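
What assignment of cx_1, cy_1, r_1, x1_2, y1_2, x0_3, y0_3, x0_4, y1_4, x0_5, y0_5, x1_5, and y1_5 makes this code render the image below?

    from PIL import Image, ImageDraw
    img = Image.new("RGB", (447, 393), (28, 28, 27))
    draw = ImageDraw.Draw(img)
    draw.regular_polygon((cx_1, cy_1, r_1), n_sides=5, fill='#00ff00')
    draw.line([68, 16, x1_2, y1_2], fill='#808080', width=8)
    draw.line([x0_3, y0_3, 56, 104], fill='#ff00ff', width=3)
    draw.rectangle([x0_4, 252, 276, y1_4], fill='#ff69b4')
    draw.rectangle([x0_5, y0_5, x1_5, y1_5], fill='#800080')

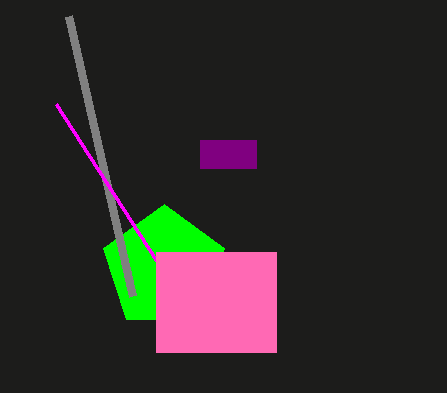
cx_1 = 164, cy_1 = 268, r_1 = 64, x1_2 = 132, y1_2 = 296, x0_3 = 156, y0_3 = 260, x0_4 = 156, y1_4 = 352, x0_5 = 200, y0_5 = 140, x1_5 = 256, y1_5 = 168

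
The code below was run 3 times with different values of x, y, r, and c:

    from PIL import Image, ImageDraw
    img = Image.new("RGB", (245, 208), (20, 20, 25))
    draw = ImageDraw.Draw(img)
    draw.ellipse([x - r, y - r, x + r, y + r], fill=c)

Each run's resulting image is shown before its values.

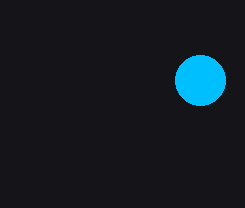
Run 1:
x = 200
y = 80
r = 25
c = 'deepskyblue'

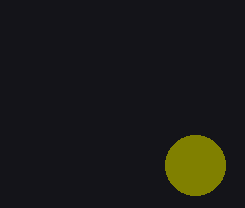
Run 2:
x = 195
y = 165
r = 30
c = 'olive'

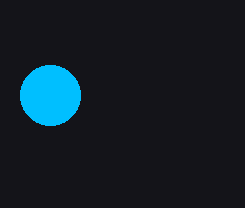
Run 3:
x = 50; y = 95; r = 30; c = 'deepskyblue'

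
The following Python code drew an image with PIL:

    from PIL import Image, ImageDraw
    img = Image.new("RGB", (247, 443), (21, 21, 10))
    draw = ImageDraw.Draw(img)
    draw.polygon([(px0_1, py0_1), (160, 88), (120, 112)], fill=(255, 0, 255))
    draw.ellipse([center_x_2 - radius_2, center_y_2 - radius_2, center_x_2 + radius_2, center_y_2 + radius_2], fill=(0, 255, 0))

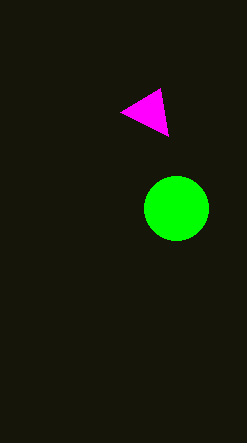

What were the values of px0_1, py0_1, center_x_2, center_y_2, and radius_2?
px0_1 = 168; py0_1 = 136; center_x_2 = 176; center_y_2 = 208; radius_2 = 32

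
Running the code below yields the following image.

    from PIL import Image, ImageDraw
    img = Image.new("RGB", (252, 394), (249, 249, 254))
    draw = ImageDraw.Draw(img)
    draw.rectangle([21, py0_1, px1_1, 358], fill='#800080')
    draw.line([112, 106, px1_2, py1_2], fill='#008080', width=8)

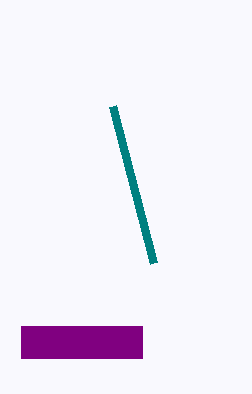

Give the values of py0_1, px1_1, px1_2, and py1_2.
py0_1 = 326; px1_1 = 142; px1_2 = 153; py1_2 = 263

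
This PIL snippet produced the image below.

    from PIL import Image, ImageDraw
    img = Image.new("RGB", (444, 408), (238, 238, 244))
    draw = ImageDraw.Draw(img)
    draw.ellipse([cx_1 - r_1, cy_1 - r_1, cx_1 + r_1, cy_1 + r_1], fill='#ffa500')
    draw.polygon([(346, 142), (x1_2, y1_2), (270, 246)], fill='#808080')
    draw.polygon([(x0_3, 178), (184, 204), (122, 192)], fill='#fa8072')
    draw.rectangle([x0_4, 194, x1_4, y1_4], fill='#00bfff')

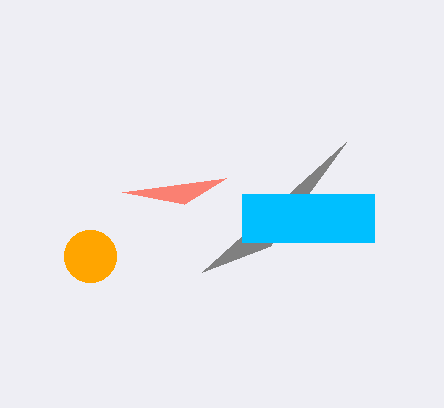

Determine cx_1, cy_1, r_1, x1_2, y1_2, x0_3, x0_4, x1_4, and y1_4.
cx_1 = 90; cy_1 = 256; r_1 = 26; x1_2 = 202; y1_2 = 272; x0_3 = 226; x0_4 = 242; x1_4 = 374; y1_4 = 242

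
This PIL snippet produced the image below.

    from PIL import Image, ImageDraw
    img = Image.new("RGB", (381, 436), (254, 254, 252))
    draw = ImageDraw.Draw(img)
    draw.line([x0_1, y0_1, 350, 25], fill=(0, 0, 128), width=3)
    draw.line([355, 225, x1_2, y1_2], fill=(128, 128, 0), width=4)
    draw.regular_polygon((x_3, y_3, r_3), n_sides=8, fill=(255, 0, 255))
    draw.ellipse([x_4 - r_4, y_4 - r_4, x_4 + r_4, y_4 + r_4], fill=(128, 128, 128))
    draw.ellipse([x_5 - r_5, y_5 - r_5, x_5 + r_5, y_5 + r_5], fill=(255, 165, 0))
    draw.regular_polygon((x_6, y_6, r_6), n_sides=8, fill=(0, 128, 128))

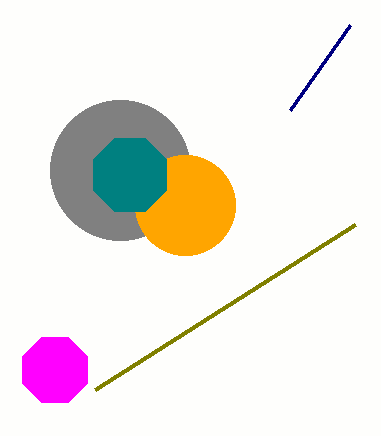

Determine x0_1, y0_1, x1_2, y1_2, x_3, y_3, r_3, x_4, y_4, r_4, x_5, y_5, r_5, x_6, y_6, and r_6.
x0_1 = 290
y0_1 = 110
x1_2 = 95
y1_2 = 390
x_3 = 55
y_3 = 370
r_3 = 35
x_4 = 120
y_4 = 170
r_4 = 70
x_5 = 185
y_5 = 205
r_5 = 50
x_6 = 130
y_6 = 175
r_6 = 40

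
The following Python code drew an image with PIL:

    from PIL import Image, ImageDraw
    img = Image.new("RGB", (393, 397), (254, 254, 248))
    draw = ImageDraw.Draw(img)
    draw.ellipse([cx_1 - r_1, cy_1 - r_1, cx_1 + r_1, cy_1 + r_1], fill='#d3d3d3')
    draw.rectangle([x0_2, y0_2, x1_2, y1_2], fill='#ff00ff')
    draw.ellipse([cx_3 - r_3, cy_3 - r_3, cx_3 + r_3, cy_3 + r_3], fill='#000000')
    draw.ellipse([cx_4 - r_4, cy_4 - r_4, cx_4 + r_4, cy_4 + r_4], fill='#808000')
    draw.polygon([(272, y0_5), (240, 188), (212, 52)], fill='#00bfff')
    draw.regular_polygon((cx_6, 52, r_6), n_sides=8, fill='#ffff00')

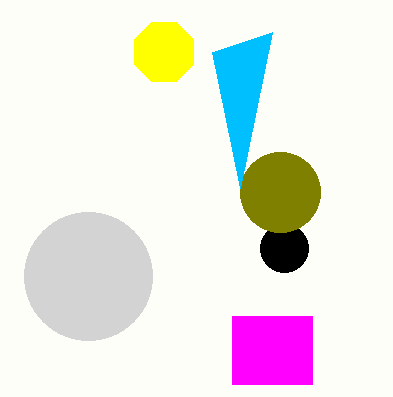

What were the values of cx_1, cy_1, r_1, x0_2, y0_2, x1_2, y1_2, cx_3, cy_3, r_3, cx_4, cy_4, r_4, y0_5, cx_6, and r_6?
cx_1 = 88, cy_1 = 276, r_1 = 64, x0_2 = 232, y0_2 = 316, x1_2 = 312, y1_2 = 384, cx_3 = 284, cy_3 = 248, r_3 = 24, cx_4 = 280, cy_4 = 192, r_4 = 40, y0_5 = 32, cx_6 = 164, r_6 = 32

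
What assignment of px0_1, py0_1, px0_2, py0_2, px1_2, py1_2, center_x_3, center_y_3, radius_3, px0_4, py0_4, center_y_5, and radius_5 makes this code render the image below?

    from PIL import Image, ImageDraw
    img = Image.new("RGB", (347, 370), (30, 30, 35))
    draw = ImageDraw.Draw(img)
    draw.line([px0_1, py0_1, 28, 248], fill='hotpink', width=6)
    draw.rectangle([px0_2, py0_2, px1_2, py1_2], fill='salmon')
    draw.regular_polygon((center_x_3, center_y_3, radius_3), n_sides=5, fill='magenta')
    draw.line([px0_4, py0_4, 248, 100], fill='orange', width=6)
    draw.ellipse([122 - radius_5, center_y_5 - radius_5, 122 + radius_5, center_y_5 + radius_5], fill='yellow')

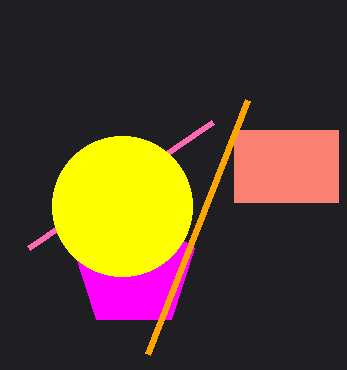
px0_1 = 212; py0_1 = 122; px0_2 = 234; py0_2 = 130; px1_2 = 338; py1_2 = 202; center_x_3 = 134; center_y_3 = 268; radius_3 = 64; px0_4 = 148; py0_4 = 354; center_y_5 = 206; radius_5 = 70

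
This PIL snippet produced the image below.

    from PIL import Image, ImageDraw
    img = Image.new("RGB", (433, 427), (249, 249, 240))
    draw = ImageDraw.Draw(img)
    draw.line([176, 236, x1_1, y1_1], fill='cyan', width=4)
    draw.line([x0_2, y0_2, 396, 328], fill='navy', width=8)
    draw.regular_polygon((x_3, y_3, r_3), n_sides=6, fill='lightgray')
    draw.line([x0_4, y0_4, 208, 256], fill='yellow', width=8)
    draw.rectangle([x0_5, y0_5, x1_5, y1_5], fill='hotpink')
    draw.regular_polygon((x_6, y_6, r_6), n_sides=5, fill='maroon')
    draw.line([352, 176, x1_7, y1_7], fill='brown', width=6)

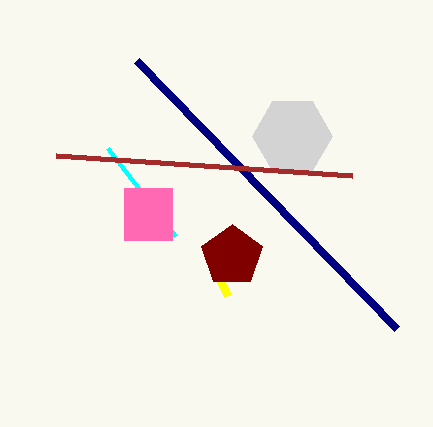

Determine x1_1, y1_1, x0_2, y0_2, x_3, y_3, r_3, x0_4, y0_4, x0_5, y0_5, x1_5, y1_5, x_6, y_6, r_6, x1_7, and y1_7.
x1_1 = 108; y1_1 = 148; x0_2 = 136; y0_2 = 60; x_3 = 292; y_3 = 136; r_3 = 40; x0_4 = 228; y0_4 = 296; x0_5 = 124; y0_5 = 188; x1_5 = 172; y1_5 = 240; x_6 = 232; y_6 = 256; r_6 = 32; x1_7 = 56; y1_7 = 156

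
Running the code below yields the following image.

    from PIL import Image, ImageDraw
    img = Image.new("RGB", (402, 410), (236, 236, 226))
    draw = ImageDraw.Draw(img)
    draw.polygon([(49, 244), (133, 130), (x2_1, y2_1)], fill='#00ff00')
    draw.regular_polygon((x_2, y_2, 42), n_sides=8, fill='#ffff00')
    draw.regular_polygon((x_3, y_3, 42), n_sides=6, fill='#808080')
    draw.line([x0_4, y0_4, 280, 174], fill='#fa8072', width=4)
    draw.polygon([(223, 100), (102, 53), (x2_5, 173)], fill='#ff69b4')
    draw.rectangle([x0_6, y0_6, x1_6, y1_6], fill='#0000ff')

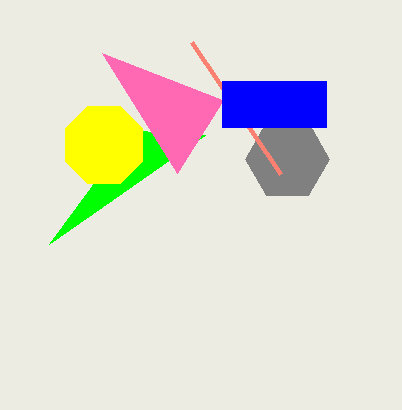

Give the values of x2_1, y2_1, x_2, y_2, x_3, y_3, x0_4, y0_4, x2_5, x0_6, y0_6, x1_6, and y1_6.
x2_1 = 205, y2_1 = 135, x_2 = 104, y_2 = 145, x_3 = 287, y_3 = 159, x0_4 = 191, y0_4 = 42, x2_5 = 177, x0_6 = 222, y0_6 = 81, x1_6 = 326, y1_6 = 127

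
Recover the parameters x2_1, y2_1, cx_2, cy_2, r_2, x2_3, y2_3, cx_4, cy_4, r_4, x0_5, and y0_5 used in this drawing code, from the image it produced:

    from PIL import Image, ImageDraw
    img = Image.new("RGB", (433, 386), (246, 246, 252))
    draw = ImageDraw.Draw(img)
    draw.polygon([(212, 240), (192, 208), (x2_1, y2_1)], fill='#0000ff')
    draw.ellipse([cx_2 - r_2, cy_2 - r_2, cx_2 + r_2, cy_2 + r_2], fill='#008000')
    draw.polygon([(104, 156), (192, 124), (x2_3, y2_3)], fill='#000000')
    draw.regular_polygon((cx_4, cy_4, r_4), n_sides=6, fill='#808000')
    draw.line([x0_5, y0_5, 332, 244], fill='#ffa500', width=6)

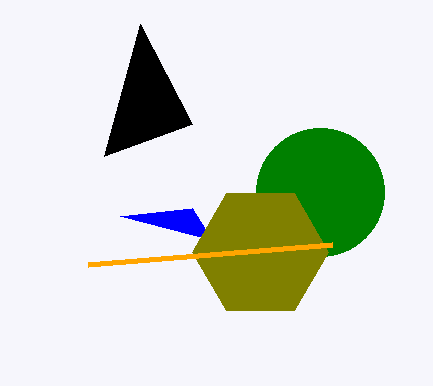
x2_1 = 120; y2_1 = 216; cx_2 = 320; cy_2 = 192; r_2 = 64; x2_3 = 140; y2_3 = 24; cx_4 = 260; cy_4 = 252; r_4 = 68; x0_5 = 88; y0_5 = 264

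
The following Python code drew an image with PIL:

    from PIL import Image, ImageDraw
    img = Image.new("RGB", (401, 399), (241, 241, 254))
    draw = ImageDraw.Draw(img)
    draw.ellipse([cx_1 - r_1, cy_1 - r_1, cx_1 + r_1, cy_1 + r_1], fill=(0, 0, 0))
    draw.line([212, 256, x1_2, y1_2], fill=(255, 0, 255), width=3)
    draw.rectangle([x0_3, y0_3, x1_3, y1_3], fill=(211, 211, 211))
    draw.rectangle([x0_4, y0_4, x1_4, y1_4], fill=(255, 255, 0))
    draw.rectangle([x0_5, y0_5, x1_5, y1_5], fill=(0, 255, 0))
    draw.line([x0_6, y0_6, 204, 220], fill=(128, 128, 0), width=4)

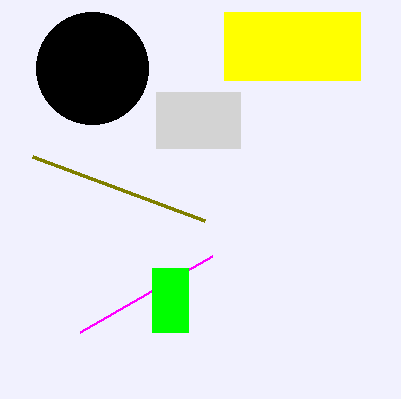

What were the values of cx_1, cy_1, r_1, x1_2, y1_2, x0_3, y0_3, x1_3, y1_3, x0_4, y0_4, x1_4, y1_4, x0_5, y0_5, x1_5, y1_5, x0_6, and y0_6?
cx_1 = 92; cy_1 = 68; r_1 = 56; x1_2 = 80; y1_2 = 332; x0_3 = 156; y0_3 = 92; x1_3 = 240; y1_3 = 148; x0_4 = 224; y0_4 = 12; x1_4 = 360; y1_4 = 80; x0_5 = 152; y0_5 = 268; x1_5 = 188; y1_5 = 332; x0_6 = 32; y0_6 = 156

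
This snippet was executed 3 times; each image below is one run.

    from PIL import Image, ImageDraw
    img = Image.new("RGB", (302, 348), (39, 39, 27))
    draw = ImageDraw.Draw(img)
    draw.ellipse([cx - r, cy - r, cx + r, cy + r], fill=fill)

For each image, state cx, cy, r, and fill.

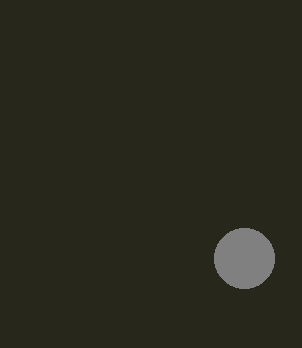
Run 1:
cx = 244, cy = 258, r = 30, fill = 'gray'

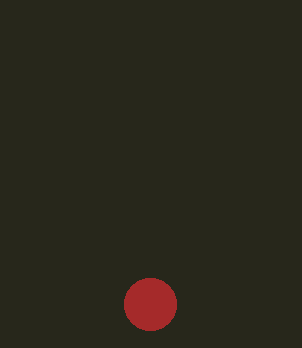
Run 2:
cx = 150, cy = 304, r = 26, fill = 'brown'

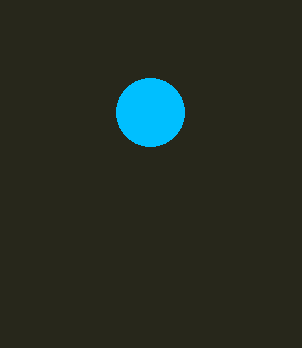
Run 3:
cx = 150
cy = 112
r = 34
fill = 'deepskyblue'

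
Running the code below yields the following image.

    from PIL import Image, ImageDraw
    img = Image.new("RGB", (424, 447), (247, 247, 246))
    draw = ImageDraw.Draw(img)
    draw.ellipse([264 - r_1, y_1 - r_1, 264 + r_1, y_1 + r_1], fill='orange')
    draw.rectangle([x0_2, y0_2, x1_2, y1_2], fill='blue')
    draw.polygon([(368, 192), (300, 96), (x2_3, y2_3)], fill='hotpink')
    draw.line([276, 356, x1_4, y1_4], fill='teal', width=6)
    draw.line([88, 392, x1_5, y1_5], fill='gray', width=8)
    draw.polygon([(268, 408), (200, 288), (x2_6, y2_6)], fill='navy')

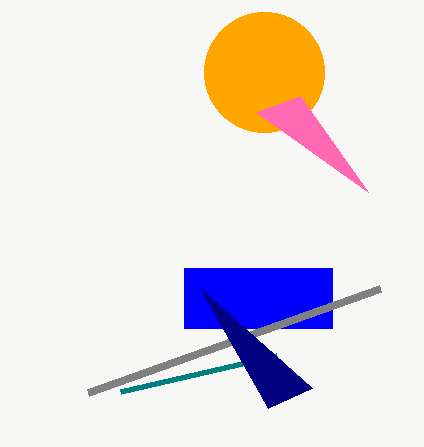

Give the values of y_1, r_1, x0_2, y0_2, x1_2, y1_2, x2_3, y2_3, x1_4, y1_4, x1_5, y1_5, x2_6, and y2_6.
y_1 = 72
r_1 = 60
x0_2 = 184
y0_2 = 268
x1_2 = 332
y1_2 = 328
x2_3 = 256
y2_3 = 112
x1_4 = 120
y1_4 = 392
x1_5 = 380
y1_5 = 288
x2_6 = 312
y2_6 = 388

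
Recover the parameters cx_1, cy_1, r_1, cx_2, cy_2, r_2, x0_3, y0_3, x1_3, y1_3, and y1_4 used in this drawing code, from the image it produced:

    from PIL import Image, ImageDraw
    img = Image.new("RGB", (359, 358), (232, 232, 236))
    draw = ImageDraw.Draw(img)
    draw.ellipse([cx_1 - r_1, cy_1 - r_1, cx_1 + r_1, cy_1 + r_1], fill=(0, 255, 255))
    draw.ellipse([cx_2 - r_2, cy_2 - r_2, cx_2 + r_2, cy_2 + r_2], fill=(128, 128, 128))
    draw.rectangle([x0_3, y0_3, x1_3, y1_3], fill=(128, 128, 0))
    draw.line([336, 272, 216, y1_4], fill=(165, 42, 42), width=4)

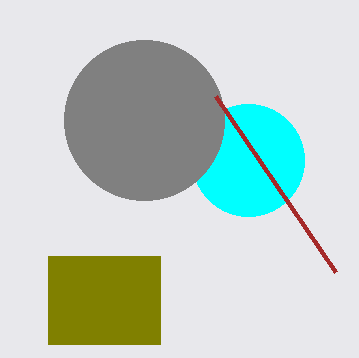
cx_1 = 248, cy_1 = 160, r_1 = 56, cx_2 = 144, cy_2 = 120, r_2 = 80, x0_3 = 48, y0_3 = 256, x1_3 = 160, y1_3 = 344, y1_4 = 96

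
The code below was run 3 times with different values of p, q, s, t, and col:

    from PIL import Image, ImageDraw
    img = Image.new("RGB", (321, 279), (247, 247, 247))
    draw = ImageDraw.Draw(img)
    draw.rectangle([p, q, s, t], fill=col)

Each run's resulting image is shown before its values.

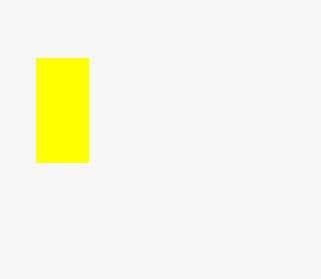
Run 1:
p = 36, q = 58, s = 88, t = 162, col = 'yellow'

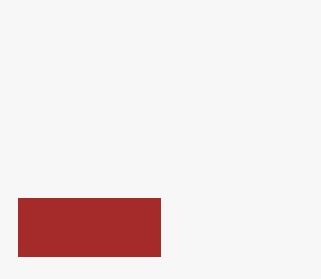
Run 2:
p = 18; q = 198; s = 160; t = 256; col = 'brown'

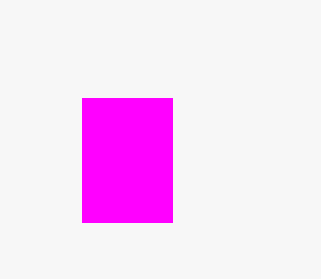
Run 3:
p = 82
q = 98
s = 172
t = 222
col = 'magenta'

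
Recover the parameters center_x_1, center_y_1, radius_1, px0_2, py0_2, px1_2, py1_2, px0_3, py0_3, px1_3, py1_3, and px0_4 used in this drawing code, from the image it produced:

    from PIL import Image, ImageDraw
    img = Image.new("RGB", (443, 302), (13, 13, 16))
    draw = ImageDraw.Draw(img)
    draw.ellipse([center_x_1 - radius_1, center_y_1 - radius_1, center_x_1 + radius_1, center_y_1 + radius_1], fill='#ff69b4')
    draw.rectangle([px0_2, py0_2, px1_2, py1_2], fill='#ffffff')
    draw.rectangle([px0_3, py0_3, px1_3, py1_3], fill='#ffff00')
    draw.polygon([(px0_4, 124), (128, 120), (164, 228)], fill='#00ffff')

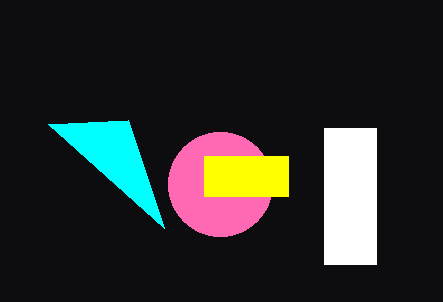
center_x_1 = 220, center_y_1 = 184, radius_1 = 52, px0_2 = 324, py0_2 = 128, px1_2 = 376, py1_2 = 264, px0_3 = 204, py0_3 = 156, px1_3 = 288, py1_3 = 196, px0_4 = 48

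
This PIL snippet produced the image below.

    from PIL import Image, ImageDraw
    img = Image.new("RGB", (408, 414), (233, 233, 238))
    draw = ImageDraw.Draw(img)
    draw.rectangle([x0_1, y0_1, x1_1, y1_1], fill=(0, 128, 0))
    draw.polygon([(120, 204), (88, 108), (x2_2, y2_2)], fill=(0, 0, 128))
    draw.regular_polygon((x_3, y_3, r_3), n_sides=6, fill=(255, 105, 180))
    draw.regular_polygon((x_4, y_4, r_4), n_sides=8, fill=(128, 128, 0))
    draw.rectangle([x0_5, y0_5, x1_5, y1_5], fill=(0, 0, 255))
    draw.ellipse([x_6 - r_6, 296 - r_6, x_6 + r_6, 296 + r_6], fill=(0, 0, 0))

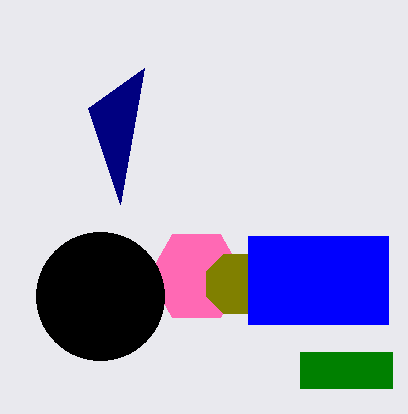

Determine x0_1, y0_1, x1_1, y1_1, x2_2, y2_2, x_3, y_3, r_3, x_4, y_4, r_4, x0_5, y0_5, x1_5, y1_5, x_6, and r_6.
x0_1 = 300
y0_1 = 352
x1_1 = 392
y1_1 = 388
x2_2 = 144
y2_2 = 68
x_3 = 196
y_3 = 276
r_3 = 48
x_4 = 236
y_4 = 284
r_4 = 32
x0_5 = 248
y0_5 = 236
x1_5 = 388
y1_5 = 324
x_6 = 100
r_6 = 64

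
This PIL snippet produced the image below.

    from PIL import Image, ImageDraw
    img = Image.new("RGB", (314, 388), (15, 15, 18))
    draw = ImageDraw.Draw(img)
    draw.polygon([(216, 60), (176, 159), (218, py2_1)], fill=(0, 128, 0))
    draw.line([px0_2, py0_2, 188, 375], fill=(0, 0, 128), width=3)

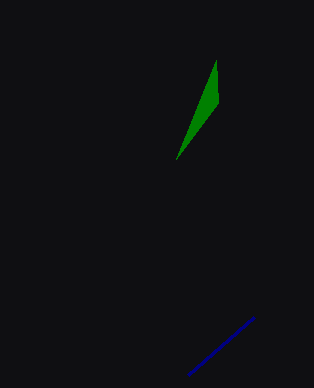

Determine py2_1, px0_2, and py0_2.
py2_1 = 103; px0_2 = 254; py0_2 = 317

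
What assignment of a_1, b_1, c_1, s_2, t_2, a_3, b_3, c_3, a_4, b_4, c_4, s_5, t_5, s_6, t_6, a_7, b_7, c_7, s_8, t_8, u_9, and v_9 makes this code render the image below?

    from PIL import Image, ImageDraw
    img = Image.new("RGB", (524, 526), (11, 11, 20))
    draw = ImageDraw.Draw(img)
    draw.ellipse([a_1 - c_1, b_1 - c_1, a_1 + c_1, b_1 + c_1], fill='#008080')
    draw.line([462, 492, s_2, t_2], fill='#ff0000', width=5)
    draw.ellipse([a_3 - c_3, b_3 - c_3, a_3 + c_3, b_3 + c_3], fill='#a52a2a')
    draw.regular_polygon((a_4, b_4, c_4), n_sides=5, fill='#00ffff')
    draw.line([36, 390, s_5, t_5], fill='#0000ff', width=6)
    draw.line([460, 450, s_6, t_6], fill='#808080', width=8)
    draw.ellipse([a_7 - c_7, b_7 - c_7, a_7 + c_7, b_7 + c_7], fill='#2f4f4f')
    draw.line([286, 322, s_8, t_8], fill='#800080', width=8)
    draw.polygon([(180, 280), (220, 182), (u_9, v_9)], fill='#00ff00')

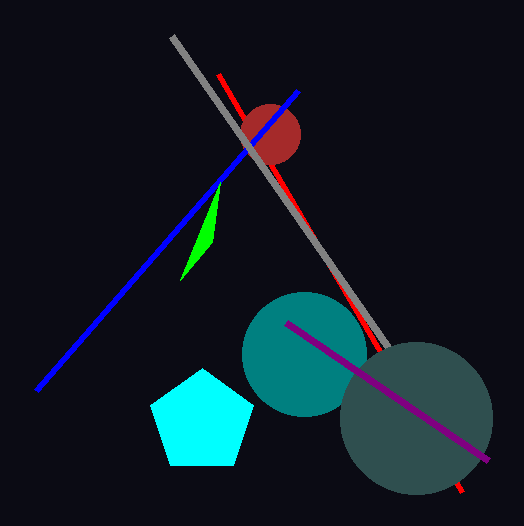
a_1 = 304; b_1 = 354; c_1 = 62; s_2 = 218; t_2 = 74; a_3 = 270; b_3 = 134; c_3 = 30; a_4 = 202; b_4 = 422; c_4 = 54; s_5 = 298; t_5 = 90; s_6 = 172; t_6 = 36; a_7 = 416; b_7 = 418; c_7 = 76; s_8 = 488; t_8 = 460; u_9 = 212; v_9 = 242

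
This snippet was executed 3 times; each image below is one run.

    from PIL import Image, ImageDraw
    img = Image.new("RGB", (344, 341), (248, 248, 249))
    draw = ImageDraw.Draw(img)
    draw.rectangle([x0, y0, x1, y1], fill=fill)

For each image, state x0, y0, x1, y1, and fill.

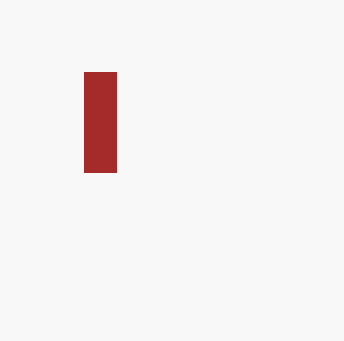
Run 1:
x0 = 84; y0 = 72; x1 = 116; y1 = 172; fill = 'brown'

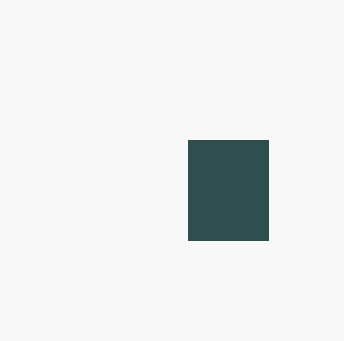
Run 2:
x0 = 188, y0 = 140, x1 = 268, y1 = 240, fill = 'darkslategray'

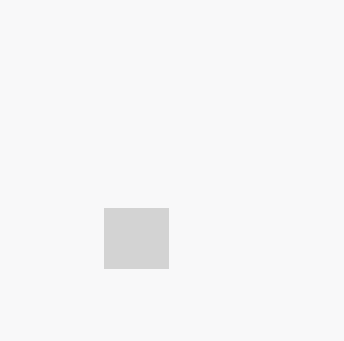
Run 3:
x0 = 104, y0 = 208, x1 = 168, y1 = 268, fill = 'lightgray'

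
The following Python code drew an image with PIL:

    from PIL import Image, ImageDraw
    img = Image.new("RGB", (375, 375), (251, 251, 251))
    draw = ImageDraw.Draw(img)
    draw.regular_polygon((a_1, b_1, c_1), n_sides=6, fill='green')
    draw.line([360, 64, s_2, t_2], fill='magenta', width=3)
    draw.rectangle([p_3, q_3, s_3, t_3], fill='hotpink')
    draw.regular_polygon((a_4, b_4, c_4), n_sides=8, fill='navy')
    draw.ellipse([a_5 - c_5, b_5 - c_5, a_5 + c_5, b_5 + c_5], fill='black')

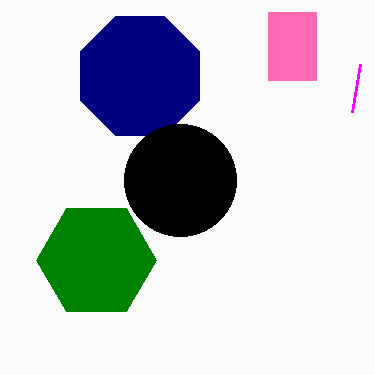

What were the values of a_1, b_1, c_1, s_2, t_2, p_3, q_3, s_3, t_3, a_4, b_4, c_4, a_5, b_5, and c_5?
a_1 = 96
b_1 = 260
c_1 = 60
s_2 = 352
t_2 = 112
p_3 = 268
q_3 = 12
s_3 = 316
t_3 = 80
a_4 = 140
b_4 = 76
c_4 = 64
a_5 = 180
b_5 = 180
c_5 = 56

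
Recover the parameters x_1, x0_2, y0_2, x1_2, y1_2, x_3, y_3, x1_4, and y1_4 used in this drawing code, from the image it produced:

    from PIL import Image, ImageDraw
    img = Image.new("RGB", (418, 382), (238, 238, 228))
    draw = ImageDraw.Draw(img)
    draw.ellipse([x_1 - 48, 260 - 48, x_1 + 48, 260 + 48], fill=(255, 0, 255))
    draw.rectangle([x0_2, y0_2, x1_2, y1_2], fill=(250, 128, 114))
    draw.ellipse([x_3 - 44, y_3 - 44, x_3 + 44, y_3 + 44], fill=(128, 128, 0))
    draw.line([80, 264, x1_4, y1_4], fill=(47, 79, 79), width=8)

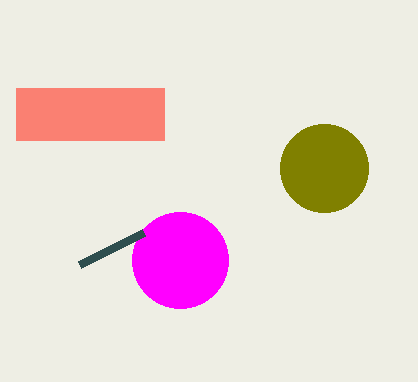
x_1 = 180
x0_2 = 16
y0_2 = 88
x1_2 = 164
y1_2 = 140
x_3 = 324
y_3 = 168
x1_4 = 144
y1_4 = 232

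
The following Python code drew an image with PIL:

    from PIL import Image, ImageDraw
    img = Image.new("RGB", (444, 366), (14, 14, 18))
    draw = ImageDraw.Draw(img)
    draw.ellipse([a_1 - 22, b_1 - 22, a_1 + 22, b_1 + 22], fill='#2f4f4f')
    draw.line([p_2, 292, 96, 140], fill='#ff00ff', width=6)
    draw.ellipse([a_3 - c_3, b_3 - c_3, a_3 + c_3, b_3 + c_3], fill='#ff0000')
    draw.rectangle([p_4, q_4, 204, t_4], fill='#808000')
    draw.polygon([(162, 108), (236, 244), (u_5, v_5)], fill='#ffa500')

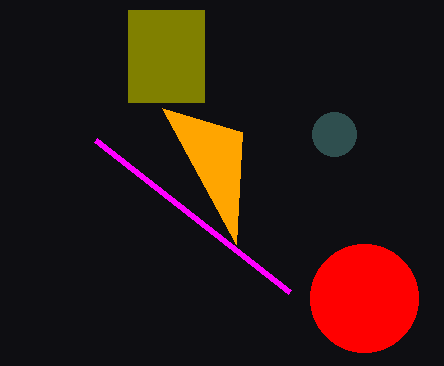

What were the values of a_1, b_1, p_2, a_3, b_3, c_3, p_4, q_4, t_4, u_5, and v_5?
a_1 = 334, b_1 = 134, p_2 = 290, a_3 = 364, b_3 = 298, c_3 = 54, p_4 = 128, q_4 = 10, t_4 = 102, u_5 = 242, v_5 = 132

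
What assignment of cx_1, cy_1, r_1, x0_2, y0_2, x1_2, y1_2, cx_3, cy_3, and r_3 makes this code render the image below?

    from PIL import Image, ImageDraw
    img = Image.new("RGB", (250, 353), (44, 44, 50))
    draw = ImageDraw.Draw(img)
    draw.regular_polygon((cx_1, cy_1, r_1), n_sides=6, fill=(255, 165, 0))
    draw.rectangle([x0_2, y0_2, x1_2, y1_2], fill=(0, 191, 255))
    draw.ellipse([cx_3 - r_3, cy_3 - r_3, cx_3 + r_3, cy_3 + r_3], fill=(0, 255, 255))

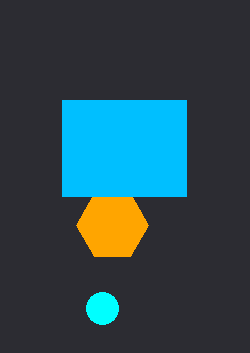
cx_1 = 112; cy_1 = 225; r_1 = 36; x0_2 = 62; y0_2 = 100; x1_2 = 186; y1_2 = 196; cx_3 = 102; cy_3 = 308; r_3 = 16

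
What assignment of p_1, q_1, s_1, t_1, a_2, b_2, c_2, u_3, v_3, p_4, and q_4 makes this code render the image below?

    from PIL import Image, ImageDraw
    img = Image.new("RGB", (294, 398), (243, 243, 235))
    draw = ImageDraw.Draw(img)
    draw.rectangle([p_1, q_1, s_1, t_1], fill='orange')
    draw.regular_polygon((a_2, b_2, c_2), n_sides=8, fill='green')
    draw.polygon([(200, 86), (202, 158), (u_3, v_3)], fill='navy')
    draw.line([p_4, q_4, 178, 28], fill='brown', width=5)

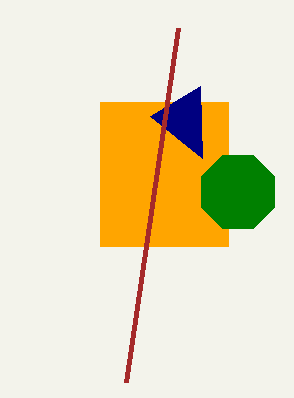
p_1 = 100; q_1 = 102; s_1 = 228; t_1 = 246; a_2 = 238; b_2 = 192; c_2 = 40; u_3 = 150; v_3 = 116; p_4 = 126; q_4 = 382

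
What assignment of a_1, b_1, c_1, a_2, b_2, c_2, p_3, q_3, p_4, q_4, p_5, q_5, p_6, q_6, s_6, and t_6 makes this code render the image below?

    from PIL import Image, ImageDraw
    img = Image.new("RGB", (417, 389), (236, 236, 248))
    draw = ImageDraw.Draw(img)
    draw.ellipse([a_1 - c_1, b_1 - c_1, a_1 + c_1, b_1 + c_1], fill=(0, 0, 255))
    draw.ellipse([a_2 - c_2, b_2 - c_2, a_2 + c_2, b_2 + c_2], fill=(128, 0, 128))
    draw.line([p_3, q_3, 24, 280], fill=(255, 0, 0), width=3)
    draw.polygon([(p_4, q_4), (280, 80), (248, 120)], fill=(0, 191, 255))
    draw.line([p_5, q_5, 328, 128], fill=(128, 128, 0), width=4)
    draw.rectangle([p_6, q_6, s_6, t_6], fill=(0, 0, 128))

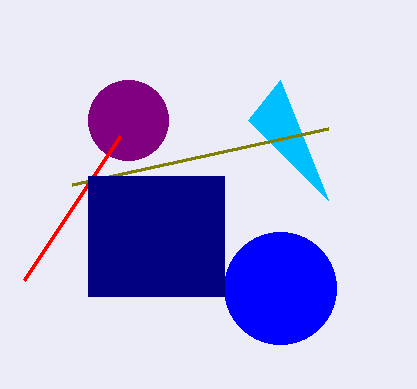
a_1 = 280; b_1 = 288; c_1 = 56; a_2 = 128; b_2 = 120; c_2 = 40; p_3 = 120; q_3 = 136; p_4 = 328; q_4 = 200; p_5 = 72; q_5 = 184; p_6 = 88; q_6 = 176; s_6 = 224; t_6 = 296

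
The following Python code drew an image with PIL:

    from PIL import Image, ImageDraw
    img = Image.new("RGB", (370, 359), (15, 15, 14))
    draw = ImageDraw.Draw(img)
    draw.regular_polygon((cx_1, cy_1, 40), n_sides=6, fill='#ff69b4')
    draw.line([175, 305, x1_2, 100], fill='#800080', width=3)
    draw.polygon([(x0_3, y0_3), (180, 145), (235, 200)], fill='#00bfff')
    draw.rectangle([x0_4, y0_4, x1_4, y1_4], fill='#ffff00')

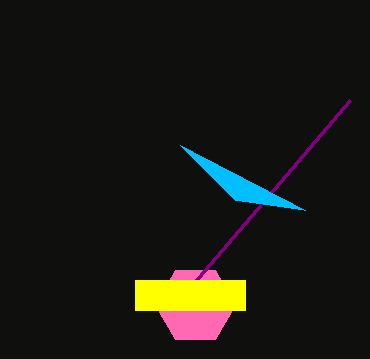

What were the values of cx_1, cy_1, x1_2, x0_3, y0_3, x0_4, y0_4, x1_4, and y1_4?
cx_1 = 195
cy_1 = 305
x1_2 = 350
x0_3 = 305
y0_3 = 210
x0_4 = 135
y0_4 = 280
x1_4 = 245
y1_4 = 310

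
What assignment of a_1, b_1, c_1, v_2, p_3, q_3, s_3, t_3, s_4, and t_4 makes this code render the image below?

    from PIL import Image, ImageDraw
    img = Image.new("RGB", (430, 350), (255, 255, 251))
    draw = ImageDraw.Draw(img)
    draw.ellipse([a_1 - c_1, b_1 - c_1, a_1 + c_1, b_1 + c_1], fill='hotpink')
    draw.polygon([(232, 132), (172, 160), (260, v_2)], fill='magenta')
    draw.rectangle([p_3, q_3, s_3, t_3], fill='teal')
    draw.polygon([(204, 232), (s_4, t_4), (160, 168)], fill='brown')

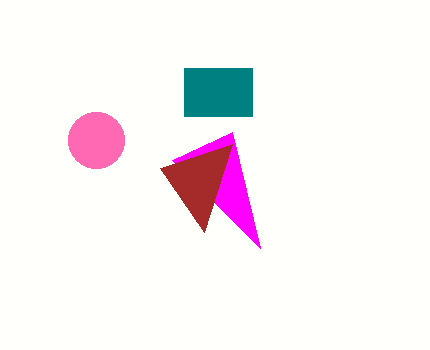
a_1 = 96; b_1 = 140; c_1 = 28; v_2 = 248; p_3 = 184; q_3 = 68; s_3 = 252; t_3 = 116; s_4 = 232; t_4 = 144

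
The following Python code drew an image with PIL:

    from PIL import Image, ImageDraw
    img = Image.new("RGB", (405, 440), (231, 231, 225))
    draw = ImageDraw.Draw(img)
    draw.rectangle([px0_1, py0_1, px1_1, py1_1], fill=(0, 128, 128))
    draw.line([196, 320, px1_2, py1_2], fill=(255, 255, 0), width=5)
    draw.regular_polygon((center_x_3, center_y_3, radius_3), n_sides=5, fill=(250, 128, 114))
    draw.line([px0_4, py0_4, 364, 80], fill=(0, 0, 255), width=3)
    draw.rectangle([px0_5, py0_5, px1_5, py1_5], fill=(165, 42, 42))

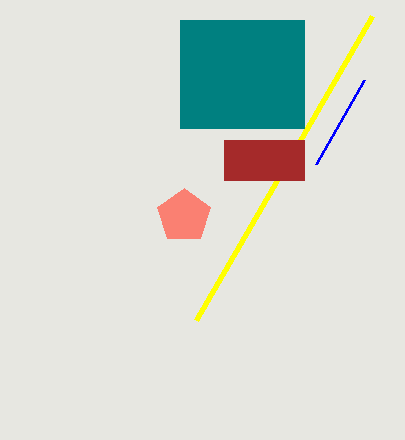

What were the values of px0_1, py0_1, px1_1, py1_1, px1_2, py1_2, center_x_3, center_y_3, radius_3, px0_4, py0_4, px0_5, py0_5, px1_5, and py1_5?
px0_1 = 180; py0_1 = 20; px1_1 = 304; py1_1 = 128; px1_2 = 372; py1_2 = 16; center_x_3 = 184; center_y_3 = 216; radius_3 = 28; px0_4 = 316; py0_4 = 164; px0_5 = 224; py0_5 = 140; px1_5 = 304; py1_5 = 180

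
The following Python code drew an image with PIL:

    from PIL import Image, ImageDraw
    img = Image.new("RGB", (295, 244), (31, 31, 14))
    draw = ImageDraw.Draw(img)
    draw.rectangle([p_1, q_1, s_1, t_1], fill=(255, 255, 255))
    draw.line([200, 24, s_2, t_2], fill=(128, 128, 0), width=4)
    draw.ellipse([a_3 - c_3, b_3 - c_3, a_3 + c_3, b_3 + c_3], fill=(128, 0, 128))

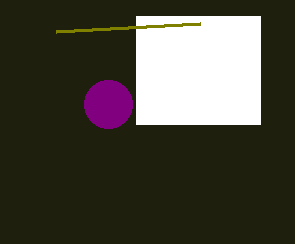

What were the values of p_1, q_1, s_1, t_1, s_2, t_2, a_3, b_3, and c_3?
p_1 = 136, q_1 = 16, s_1 = 260, t_1 = 124, s_2 = 56, t_2 = 32, a_3 = 108, b_3 = 104, c_3 = 24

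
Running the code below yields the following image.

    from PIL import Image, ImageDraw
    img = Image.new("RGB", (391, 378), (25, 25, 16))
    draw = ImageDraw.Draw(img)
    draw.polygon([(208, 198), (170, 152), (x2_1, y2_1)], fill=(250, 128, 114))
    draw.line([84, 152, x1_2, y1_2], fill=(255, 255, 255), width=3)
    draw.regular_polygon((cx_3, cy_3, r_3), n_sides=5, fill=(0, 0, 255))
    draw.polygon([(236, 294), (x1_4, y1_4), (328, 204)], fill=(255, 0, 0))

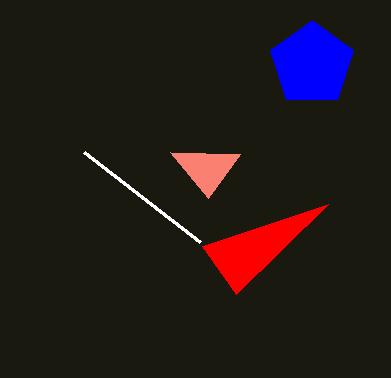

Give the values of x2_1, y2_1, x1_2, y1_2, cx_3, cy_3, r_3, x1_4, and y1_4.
x2_1 = 240; y2_1 = 154; x1_2 = 200; y1_2 = 242; cx_3 = 312; cy_3 = 64; r_3 = 44; x1_4 = 202; y1_4 = 246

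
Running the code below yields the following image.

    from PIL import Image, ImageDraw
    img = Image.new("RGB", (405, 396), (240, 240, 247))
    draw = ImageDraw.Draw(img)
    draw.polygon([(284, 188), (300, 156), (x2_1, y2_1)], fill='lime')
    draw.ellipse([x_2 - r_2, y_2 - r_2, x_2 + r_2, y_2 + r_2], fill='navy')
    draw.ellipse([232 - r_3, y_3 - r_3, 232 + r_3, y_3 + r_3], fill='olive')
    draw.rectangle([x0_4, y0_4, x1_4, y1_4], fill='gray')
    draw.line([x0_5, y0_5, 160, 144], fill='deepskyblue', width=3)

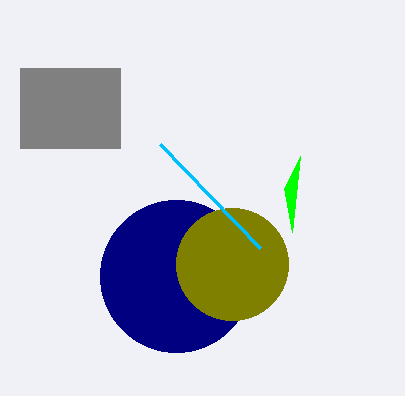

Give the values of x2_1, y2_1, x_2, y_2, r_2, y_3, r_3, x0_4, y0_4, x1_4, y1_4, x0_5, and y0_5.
x2_1 = 292
y2_1 = 232
x_2 = 176
y_2 = 276
r_2 = 76
y_3 = 264
r_3 = 56
x0_4 = 20
y0_4 = 68
x1_4 = 120
y1_4 = 148
x0_5 = 260
y0_5 = 248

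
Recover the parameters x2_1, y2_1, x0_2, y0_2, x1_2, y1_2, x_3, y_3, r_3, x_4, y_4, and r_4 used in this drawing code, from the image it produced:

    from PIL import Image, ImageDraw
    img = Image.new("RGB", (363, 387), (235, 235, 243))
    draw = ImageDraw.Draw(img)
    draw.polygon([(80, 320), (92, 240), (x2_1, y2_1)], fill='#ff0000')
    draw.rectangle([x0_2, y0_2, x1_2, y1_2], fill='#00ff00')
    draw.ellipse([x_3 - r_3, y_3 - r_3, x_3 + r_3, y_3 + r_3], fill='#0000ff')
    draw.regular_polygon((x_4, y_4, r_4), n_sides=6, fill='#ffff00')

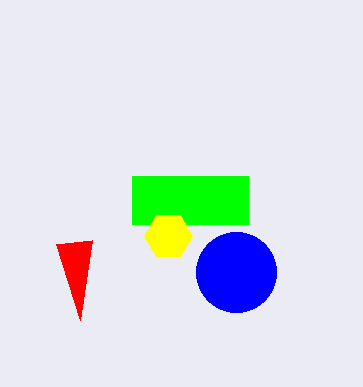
x2_1 = 56, y2_1 = 244, x0_2 = 132, y0_2 = 176, x1_2 = 248, y1_2 = 224, x_3 = 236, y_3 = 272, r_3 = 40, x_4 = 168, y_4 = 236, r_4 = 24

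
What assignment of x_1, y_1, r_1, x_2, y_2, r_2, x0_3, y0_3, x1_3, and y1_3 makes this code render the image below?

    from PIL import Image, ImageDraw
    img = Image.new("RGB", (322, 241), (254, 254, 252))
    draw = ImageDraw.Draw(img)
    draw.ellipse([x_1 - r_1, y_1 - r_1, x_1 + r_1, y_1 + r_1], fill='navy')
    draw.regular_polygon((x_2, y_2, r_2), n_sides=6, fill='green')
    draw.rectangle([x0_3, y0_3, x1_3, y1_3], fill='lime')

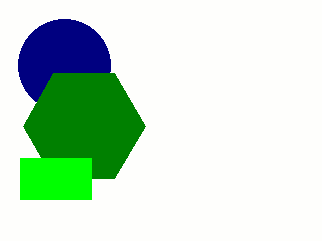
x_1 = 64, y_1 = 65, r_1 = 46, x_2 = 84, y_2 = 126, r_2 = 61, x0_3 = 20, y0_3 = 158, x1_3 = 91, y1_3 = 199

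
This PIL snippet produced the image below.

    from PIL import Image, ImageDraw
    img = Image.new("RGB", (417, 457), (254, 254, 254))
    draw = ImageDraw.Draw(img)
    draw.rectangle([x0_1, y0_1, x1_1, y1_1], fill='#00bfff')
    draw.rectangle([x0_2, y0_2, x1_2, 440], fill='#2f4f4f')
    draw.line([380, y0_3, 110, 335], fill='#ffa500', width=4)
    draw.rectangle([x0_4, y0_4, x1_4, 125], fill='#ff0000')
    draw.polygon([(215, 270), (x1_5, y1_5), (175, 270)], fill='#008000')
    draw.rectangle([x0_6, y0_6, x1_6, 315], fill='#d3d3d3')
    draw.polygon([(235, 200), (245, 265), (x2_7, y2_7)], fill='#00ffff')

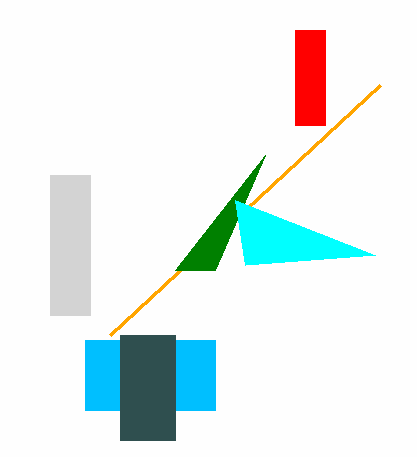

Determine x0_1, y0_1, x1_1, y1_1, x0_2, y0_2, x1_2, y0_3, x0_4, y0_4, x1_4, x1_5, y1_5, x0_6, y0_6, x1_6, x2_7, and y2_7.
x0_1 = 85, y0_1 = 340, x1_1 = 215, y1_1 = 410, x0_2 = 120, y0_2 = 335, x1_2 = 175, y0_3 = 85, x0_4 = 295, y0_4 = 30, x1_4 = 325, x1_5 = 265, y1_5 = 155, x0_6 = 50, y0_6 = 175, x1_6 = 90, x2_7 = 375, y2_7 = 255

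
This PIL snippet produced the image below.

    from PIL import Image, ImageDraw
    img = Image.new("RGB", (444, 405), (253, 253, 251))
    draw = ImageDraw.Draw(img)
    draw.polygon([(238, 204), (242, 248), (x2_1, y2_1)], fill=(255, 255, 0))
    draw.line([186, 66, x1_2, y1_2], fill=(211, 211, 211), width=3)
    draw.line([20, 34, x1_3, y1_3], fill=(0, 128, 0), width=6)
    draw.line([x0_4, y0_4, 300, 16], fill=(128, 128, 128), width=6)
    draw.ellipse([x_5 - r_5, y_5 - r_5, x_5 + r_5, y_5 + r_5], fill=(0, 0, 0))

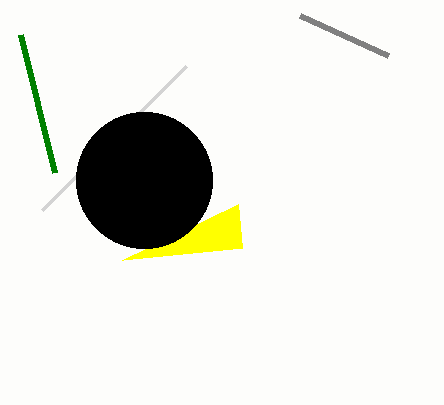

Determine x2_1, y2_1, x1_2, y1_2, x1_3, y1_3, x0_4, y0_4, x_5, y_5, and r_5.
x2_1 = 122; y2_1 = 260; x1_2 = 42; y1_2 = 210; x1_3 = 54; y1_3 = 172; x0_4 = 388; y0_4 = 56; x_5 = 144; y_5 = 180; r_5 = 68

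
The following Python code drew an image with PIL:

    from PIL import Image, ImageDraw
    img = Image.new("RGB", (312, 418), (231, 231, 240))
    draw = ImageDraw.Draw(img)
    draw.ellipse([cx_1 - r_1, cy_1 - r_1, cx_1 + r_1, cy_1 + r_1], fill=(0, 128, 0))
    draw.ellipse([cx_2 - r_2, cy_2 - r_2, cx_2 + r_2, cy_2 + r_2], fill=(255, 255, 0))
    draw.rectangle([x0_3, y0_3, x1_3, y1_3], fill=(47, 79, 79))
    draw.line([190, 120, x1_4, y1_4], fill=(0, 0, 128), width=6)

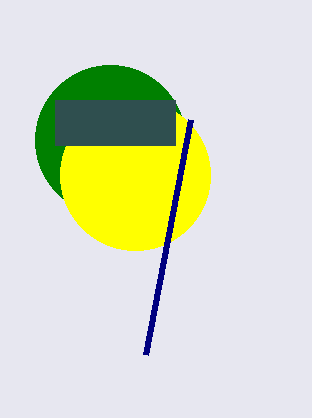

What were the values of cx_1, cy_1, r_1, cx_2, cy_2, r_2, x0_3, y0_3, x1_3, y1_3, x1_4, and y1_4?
cx_1 = 110; cy_1 = 140; r_1 = 75; cx_2 = 135; cy_2 = 175; r_2 = 75; x0_3 = 55; y0_3 = 100; x1_3 = 175; y1_3 = 145; x1_4 = 145; y1_4 = 355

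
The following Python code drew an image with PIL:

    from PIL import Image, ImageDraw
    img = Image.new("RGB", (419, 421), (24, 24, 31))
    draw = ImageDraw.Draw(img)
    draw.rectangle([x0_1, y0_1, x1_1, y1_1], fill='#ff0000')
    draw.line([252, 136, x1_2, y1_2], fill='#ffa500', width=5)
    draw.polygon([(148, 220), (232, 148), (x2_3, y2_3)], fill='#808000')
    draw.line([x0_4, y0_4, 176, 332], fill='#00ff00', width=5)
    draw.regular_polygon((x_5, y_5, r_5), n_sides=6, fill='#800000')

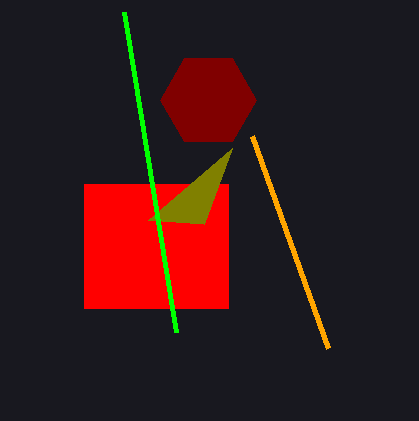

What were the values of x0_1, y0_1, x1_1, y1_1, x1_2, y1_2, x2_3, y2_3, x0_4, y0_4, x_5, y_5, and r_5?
x0_1 = 84
y0_1 = 184
x1_1 = 228
y1_1 = 308
x1_2 = 328
y1_2 = 348
x2_3 = 204
y2_3 = 224
x0_4 = 124
y0_4 = 12
x_5 = 208
y_5 = 100
r_5 = 48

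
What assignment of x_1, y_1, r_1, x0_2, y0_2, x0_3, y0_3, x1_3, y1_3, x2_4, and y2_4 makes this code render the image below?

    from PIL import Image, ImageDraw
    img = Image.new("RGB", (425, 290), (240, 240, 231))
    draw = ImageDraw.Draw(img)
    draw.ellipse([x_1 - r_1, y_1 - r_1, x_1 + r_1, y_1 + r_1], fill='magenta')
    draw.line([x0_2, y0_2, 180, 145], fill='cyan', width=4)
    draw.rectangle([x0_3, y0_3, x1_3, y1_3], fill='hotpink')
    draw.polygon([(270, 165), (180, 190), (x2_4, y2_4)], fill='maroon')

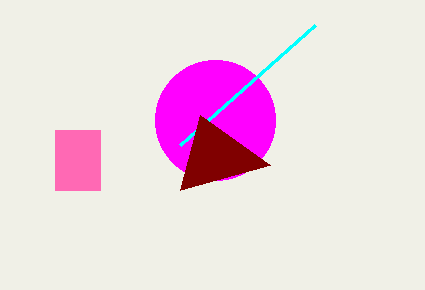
x_1 = 215
y_1 = 120
r_1 = 60
x0_2 = 315
y0_2 = 25
x0_3 = 55
y0_3 = 130
x1_3 = 100
y1_3 = 190
x2_4 = 200
y2_4 = 115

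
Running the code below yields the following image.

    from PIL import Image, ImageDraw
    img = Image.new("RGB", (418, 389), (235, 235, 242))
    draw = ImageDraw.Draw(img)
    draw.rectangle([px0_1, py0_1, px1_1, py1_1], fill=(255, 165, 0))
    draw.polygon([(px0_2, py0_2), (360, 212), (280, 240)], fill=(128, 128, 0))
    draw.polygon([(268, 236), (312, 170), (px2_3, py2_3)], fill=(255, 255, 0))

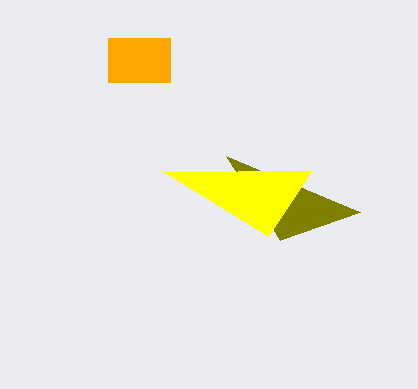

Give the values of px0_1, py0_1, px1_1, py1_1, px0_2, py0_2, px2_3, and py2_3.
px0_1 = 108
py0_1 = 38
px1_1 = 170
py1_1 = 82
px0_2 = 226
py0_2 = 156
px2_3 = 164
py2_3 = 172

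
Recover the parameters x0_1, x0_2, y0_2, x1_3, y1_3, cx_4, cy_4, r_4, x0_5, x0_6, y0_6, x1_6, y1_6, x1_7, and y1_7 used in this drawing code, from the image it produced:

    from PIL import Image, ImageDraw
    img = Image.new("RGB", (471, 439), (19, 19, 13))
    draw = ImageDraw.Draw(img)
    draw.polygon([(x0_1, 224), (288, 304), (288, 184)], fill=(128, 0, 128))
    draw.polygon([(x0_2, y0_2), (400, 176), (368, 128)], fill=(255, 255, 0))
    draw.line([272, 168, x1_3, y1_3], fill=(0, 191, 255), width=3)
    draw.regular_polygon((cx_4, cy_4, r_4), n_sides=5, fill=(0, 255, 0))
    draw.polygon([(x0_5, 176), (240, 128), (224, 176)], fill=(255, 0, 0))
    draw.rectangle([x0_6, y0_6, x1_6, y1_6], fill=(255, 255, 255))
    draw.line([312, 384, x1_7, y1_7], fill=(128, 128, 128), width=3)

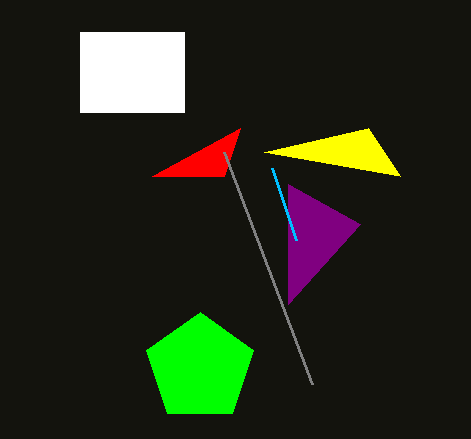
x0_1 = 360; x0_2 = 264; y0_2 = 152; x1_3 = 296; y1_3 = 240; cx_4 = 200; cy_4 = 368; r_4 = 56; x0_5 = 152; x0_6 = 80; y0_6 = 32; x1_6 = 184; y1_6 = 112; x1_7 = 224; y1_7 = 152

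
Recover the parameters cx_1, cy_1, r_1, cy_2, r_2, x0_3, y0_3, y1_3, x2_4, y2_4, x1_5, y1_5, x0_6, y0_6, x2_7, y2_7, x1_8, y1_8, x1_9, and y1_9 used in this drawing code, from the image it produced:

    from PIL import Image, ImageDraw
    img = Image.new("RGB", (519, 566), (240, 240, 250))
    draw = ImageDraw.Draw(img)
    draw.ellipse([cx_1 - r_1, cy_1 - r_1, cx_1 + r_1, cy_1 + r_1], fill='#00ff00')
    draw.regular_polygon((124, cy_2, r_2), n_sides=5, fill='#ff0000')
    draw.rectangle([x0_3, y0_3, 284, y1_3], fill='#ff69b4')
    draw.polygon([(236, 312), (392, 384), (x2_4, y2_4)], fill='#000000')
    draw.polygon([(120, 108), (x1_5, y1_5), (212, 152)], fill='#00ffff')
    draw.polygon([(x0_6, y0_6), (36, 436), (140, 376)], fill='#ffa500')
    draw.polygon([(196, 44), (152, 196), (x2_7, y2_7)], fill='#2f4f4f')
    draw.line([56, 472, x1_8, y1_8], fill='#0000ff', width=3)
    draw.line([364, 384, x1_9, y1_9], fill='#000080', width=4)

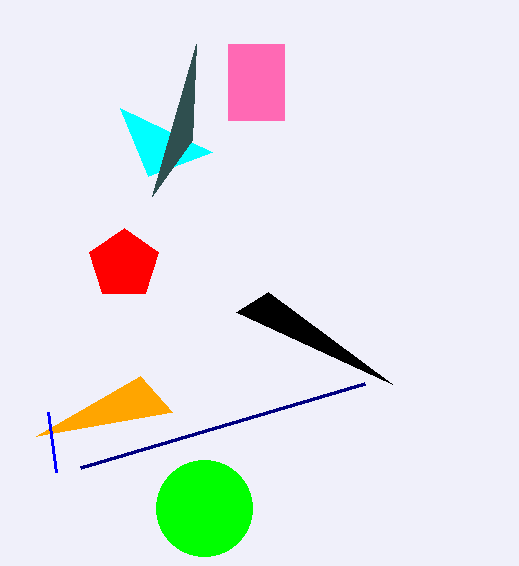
cx_1 = 204, cy_1 = 508, r_1 = 48, cy_2 = 264, r_2 = 36, x0_3 = 228, y0_3 = 44, y1_3 = 120, x2_4 = 268, y2_4 = 292, x1_5 = 148, y1_5 = 176, x0_6 = 172, y0_6 = 412, x2_7 = 192, y2_7 = 140, x1_8 = 48, y1_8 = 412, x1_9 = 80, y1_9 = 468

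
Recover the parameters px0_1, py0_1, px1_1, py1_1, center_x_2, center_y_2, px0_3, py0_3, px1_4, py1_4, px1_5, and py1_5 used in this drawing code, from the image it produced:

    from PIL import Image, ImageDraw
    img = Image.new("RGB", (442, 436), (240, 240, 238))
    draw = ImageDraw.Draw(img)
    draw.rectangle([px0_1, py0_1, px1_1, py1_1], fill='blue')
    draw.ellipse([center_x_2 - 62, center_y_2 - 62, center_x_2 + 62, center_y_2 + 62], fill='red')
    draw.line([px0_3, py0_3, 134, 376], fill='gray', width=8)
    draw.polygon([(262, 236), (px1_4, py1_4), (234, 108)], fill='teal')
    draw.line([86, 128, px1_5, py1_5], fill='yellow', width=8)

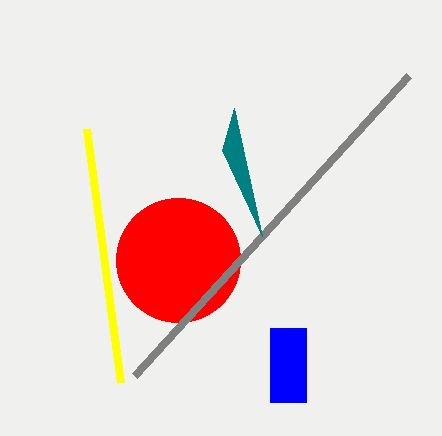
px0_1 = 270
py0_1 = 328
px1_1 = 306
py1_1 = 402
center_x_2 = 178
center_y_2 = 260
px0_3 = 408
py0_3 = 76
px1_4 = 222
py1_4 = 150
px1_5 = 120
py1_5 = 382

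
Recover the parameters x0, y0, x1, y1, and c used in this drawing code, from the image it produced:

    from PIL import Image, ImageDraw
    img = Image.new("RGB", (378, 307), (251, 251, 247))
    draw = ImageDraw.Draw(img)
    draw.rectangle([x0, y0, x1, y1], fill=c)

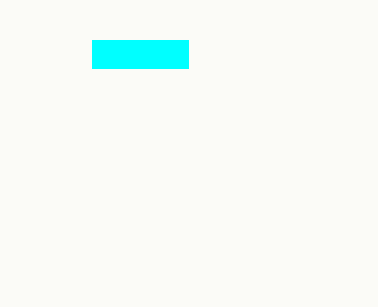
x0 = 92; y0 = 40; x1 = 188; y1 = 68; c = 'cyan'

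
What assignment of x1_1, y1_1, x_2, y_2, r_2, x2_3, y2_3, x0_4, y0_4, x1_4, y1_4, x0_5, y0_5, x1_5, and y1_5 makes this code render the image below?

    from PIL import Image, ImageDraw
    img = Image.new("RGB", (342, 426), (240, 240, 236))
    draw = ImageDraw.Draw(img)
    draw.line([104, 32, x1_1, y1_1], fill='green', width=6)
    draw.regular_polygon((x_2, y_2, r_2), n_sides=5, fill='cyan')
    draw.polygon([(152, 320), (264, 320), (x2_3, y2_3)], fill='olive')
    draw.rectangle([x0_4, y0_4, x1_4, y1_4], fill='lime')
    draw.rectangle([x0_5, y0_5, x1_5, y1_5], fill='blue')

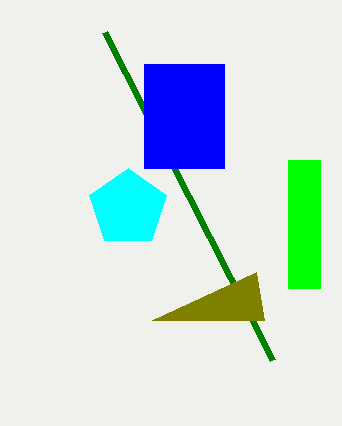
x1_1 = 272, y1_1 = 360, x_2 = 128, y_2 = 208, r_2 = 40, x2_3 = 256, y2_3 = 272, x0_4 = 288, y0_4 = 160, x1_4 = 320, y1_4 = 288, x0_5 = 144, y0_5 = 64, x1_5 = 224, y1_5 = 168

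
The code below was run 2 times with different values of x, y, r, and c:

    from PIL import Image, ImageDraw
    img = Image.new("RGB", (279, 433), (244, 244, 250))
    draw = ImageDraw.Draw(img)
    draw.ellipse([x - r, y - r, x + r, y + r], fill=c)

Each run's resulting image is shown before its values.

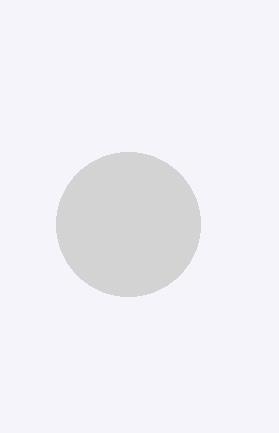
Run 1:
x = 128; y = 224; r = 72; c = 'lightgray'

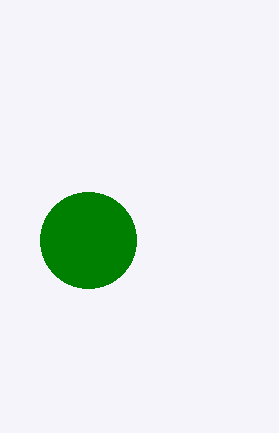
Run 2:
x = 88; y = 240; r = 48; c = 'green'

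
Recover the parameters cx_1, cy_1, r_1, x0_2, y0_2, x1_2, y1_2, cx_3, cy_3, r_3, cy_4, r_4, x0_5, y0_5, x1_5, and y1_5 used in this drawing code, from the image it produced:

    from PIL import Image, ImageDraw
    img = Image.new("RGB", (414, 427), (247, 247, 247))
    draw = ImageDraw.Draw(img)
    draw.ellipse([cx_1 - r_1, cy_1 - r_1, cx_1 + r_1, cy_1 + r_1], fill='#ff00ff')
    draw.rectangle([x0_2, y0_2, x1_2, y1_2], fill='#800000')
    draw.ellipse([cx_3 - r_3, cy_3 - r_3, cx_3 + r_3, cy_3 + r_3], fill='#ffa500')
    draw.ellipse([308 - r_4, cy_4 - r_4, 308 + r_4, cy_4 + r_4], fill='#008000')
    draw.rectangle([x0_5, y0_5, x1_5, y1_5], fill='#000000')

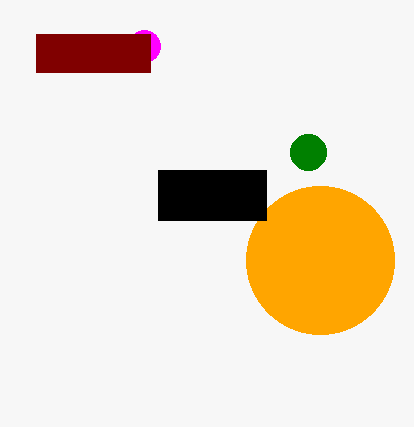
cx_1 = 144
cy_1 = 46
r_1 = 16
x0_2 = 36
y0_2 = 34
x1_2 = 150
y1_2 = 72
cx_3 = 320
cy_3 = 260
r_3 = 74
cy_4 = 152
r_4 = 18
x0_5 = 158
y0_5 = 170
x1_5 = 266
y1_5 = 220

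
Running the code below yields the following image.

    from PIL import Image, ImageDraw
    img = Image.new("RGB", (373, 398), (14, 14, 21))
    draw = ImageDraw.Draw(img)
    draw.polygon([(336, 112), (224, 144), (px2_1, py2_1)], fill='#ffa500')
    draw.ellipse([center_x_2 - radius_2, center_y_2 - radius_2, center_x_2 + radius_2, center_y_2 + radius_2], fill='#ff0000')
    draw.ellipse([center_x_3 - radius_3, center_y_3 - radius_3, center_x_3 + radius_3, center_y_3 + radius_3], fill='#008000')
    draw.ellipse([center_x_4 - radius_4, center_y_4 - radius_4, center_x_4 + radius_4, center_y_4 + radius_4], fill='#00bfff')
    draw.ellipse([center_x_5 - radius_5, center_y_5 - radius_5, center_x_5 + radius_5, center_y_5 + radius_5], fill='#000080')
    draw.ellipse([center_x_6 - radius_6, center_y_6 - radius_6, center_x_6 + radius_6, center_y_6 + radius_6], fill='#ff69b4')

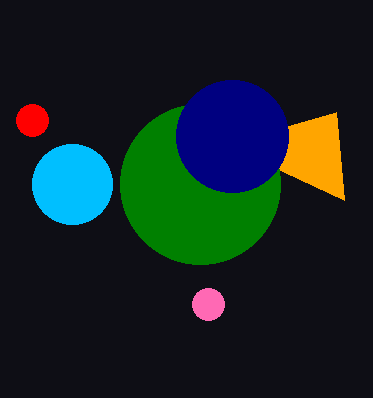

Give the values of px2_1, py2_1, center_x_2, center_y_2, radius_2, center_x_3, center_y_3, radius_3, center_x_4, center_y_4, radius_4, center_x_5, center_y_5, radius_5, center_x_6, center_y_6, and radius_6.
px2_1 = 344
py2_1 = 200
center_x_2 = 32
center_y_2 = 120
radius_2 = 16
center_x_3 = 200
center_y_3 = 184
radius_3 = 80
center_x_4 = 72
center_y_4 = 184
radius_4 = 40
center_x_5 = 232
center_y_5 = 136
radius_5 = 56
center_x_6 = 208
center_y_6 = 304
radius_6 = 16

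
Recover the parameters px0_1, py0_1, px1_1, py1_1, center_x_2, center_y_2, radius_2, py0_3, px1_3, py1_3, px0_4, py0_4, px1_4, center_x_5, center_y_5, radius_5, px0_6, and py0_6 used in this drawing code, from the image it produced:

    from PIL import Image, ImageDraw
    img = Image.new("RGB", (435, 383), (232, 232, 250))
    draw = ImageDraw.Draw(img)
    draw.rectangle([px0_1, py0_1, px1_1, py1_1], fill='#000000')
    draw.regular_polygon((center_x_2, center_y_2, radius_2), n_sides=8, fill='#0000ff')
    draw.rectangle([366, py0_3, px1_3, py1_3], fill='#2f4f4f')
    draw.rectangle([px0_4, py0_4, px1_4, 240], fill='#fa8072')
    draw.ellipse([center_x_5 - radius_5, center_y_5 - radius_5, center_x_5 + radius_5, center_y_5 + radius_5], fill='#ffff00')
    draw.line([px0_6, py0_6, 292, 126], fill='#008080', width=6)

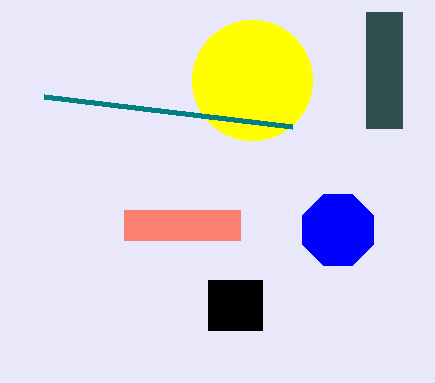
px0_1 = 208; py0_1 = 280; px1_1 = 262; py1_1 = 330; center_x_2 = 338; center_y_2 = 230; radius_2 = 38; py0_3 = 12; px1_3 = 402; py1_3 = 128; px0_4 = 124; py0_4 = 210; px1_4 = 240; center_x_5 = 252; center_y_5 = 80; radius_5 = 60; px0_6 = 44; py0_6 = 96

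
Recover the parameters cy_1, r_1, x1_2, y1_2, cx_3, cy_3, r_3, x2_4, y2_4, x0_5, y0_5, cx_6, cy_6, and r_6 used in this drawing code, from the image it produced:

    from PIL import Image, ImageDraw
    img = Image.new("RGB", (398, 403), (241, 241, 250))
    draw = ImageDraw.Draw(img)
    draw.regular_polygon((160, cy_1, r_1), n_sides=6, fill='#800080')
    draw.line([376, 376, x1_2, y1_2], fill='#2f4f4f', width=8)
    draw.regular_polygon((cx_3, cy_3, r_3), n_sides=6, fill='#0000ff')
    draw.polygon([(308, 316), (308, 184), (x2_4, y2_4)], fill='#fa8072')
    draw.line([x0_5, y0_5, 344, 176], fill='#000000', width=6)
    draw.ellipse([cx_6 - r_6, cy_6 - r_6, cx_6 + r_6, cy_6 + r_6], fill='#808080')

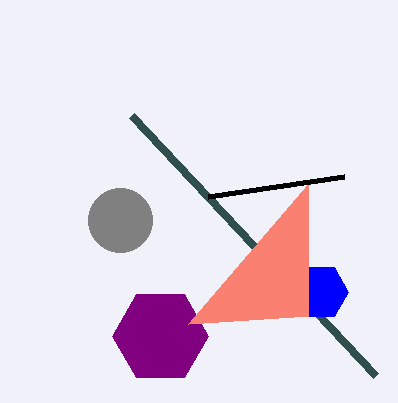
cy_1 = 336; r_1 = 48; x1_2 = 132; y1_2 = 116; cx_3 = 320; cy_3 = 292; r_3 = 28; x2_4 = 188; y2_4 = 324; x0_5 = 208; y0_5 = 196; cx_6 = 120; cy_6 = 220; r_6 = 32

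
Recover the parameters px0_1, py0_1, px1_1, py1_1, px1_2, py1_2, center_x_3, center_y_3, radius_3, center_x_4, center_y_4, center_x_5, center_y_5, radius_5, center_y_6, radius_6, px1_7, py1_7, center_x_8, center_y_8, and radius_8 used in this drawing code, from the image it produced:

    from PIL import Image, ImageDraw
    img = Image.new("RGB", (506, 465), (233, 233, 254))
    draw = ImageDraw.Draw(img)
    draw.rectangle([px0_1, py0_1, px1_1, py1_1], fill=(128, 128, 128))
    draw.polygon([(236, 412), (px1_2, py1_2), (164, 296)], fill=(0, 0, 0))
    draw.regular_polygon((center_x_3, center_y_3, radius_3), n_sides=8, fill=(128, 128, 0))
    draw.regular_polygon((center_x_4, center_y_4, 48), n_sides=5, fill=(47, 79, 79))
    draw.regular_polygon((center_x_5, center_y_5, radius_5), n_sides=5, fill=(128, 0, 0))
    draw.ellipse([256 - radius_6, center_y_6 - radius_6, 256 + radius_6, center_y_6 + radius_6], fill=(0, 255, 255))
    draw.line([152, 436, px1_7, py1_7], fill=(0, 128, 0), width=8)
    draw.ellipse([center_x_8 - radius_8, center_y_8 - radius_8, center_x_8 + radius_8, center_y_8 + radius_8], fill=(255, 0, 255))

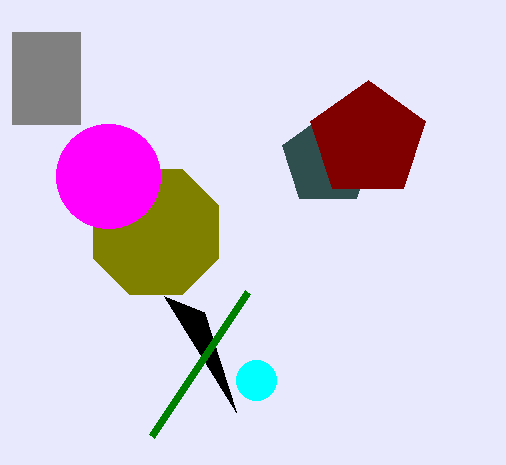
px0_1 = 12; py0_1 = 32; px1_1 = 80; py1_1 = 124; px1_2 = 204; py1_2 = 312; center_x_3 = 156; center_y_3 = 232; radius_3 = 68; center_x_4 = 328; center_y_4 = 160; center_x_5 = 368; center_y_5 = 140; radius_5 = 60; center_y_6 = 380; radius_6 = 20; px1_7 = 248; py1_7 = 292; center_x_8 = 108; center_y_8 = 176; radius_8 = 52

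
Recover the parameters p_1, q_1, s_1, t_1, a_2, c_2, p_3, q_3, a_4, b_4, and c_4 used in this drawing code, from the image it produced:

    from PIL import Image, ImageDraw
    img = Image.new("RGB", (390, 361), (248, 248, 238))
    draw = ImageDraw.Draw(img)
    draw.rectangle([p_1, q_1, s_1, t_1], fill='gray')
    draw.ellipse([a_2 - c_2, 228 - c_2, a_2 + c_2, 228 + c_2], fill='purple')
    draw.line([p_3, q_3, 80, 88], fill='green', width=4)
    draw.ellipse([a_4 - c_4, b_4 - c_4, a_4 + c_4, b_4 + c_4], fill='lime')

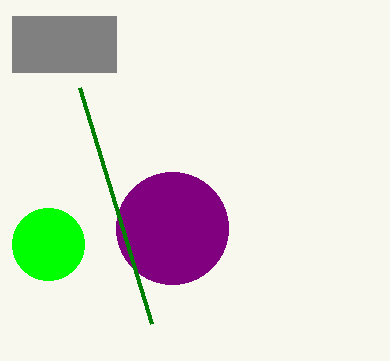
p_1 = 12, q_1 = 16, s_1 = 116, t_1 = 72, a_2 = 172, c_2 = 56, p_3 = 152, q_3 = 324, a_4 = 48, b_4 = 244, c_4 = 36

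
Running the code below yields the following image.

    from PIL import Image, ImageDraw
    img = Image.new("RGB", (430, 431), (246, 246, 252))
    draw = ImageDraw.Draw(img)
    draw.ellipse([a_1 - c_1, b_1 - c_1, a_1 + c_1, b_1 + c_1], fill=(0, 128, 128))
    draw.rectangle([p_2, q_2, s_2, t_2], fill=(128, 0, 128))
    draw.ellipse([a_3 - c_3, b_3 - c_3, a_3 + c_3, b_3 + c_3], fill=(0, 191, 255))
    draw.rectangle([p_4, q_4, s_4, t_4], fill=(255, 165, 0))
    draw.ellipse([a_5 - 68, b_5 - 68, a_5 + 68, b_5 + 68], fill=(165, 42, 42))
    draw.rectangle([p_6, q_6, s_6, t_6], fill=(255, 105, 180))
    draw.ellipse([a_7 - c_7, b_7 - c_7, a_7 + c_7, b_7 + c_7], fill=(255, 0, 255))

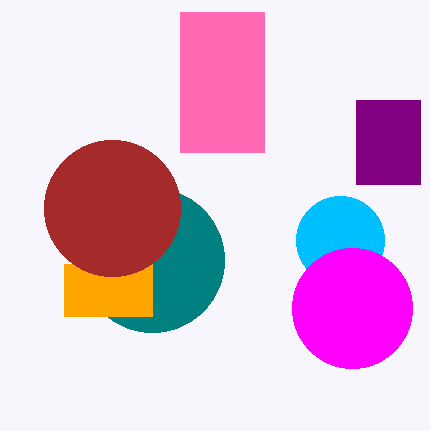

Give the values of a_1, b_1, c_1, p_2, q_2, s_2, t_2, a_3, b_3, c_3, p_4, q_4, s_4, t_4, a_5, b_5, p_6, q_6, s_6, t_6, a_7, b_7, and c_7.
a_1 = 152, b_1 = 260, c_1 = 72, p_2 = 356, q_2 = 100, s_2 = 420, t_2 = 184, a_3 = 340, b_3 = 240, c_3 = 44, p_4 = 64, q_4 = 264, s_4 = 152, t_4 = 316, a_5 = 112, b_5 = 208, p_6 = 180, q_6 = 12, s_6 = 264, t_6 = 152, a_7 = 352, b_7 = 308, c_7 = 60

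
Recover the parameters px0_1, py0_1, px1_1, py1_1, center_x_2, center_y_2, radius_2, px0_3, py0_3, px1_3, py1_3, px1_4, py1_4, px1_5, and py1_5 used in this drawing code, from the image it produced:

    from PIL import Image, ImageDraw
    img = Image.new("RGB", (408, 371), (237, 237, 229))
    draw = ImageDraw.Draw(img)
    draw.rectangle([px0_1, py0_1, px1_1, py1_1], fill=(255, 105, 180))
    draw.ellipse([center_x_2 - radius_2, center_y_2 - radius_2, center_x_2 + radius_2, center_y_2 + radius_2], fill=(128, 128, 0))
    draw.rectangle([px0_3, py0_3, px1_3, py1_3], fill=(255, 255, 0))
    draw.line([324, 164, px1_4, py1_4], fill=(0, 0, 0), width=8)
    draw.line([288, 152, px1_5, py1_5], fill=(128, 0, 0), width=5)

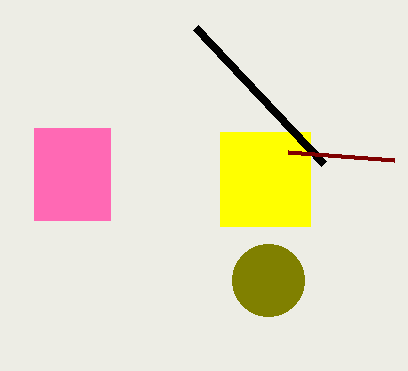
px0_1 = 34
py0_1 = 128
px1_1 = 110
py1_1 = 220
center_x_2 = 268
center_y_2 = 280
radius_2 = 36
px0_3 = 220
py0_3 = 132
px1_3 = 310
py1_3 = 226
px1_4 = 196
py1_4 = 28
px1_5 = 394
py1_5 = 160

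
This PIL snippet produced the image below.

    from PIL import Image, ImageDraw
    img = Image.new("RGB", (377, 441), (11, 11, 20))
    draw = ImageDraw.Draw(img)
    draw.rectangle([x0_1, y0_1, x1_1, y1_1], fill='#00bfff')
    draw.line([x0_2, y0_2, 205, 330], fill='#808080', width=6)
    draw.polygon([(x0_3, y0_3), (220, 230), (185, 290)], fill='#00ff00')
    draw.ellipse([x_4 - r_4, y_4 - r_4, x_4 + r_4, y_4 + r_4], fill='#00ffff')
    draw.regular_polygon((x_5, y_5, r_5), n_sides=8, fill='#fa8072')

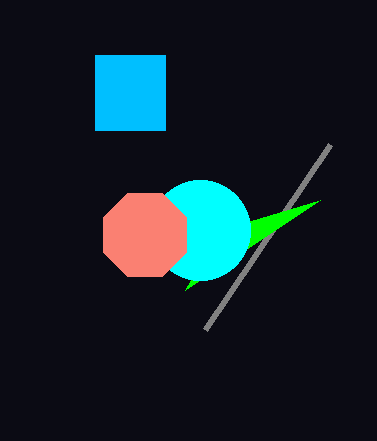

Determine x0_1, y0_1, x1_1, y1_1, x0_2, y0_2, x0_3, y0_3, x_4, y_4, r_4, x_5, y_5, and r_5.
x0_1 = 95, y0_1 = 55, x1_1 = 165, y1_1 = 130, x0_2 = 330, y0_2 = 145, x0_3 = 320, y0_3 = 200, x_4 = 200, y_4 = 230, r_4 = 50, x_5 = 145, y_5 = 235, r_5 = 45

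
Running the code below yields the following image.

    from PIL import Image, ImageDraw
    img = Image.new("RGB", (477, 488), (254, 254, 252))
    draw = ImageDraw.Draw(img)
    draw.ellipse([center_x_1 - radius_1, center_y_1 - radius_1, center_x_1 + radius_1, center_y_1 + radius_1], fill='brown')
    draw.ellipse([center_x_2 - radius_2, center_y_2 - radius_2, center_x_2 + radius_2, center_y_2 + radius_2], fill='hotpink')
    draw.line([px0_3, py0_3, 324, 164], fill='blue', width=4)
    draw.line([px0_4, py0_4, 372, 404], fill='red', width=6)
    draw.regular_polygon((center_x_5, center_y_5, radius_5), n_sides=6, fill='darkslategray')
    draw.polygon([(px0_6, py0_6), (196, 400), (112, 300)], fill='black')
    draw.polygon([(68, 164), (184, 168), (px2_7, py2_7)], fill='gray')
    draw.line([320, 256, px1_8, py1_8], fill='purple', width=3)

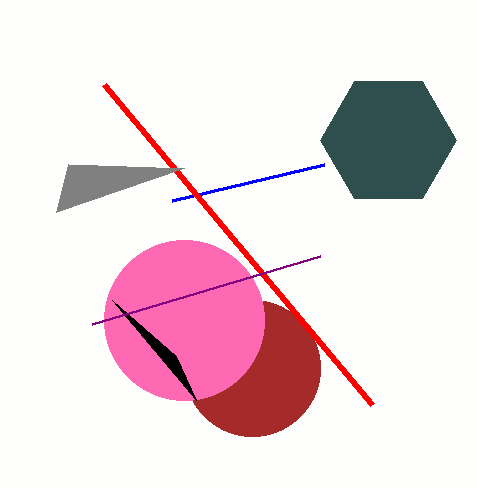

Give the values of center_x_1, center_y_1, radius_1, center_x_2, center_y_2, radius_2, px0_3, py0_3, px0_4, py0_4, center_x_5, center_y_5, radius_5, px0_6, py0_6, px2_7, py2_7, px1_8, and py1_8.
center_x_1 = 252; center_y_1 = 368; radius_1 = 68; center_x_2 = 184; center_y_2 = 320; radius_2 = 80; px0_3 = 172; py0_3 = 200; px0_4 = 104; py0_4 = 84; center_x_5 = 388; center_y_5 = 140; radius_5 = 68; px0_6 = 176; py0_6 = 356; px2_7 = 56; py2_7 = 212; px1_8 = 92; py1_8 = 324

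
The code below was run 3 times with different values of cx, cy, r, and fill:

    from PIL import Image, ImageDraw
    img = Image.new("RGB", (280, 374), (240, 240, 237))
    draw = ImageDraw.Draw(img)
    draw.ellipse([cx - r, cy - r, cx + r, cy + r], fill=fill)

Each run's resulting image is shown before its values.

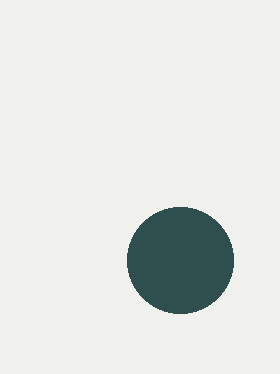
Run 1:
cx = 180, cy = 260, r = 53, fill = 'darkslategray'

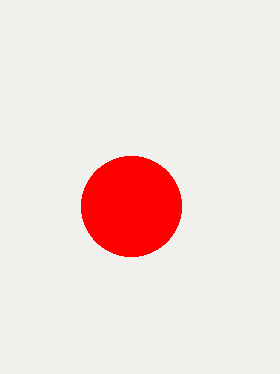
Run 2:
cx = 131, cy = 206, r = 50, fill = 'red'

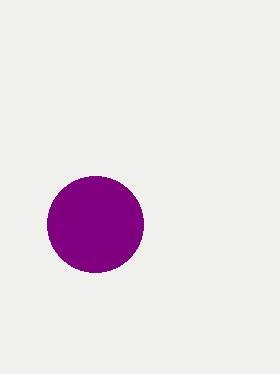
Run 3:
cx = 95; cy = 224; r = 48; fill = 'purple'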